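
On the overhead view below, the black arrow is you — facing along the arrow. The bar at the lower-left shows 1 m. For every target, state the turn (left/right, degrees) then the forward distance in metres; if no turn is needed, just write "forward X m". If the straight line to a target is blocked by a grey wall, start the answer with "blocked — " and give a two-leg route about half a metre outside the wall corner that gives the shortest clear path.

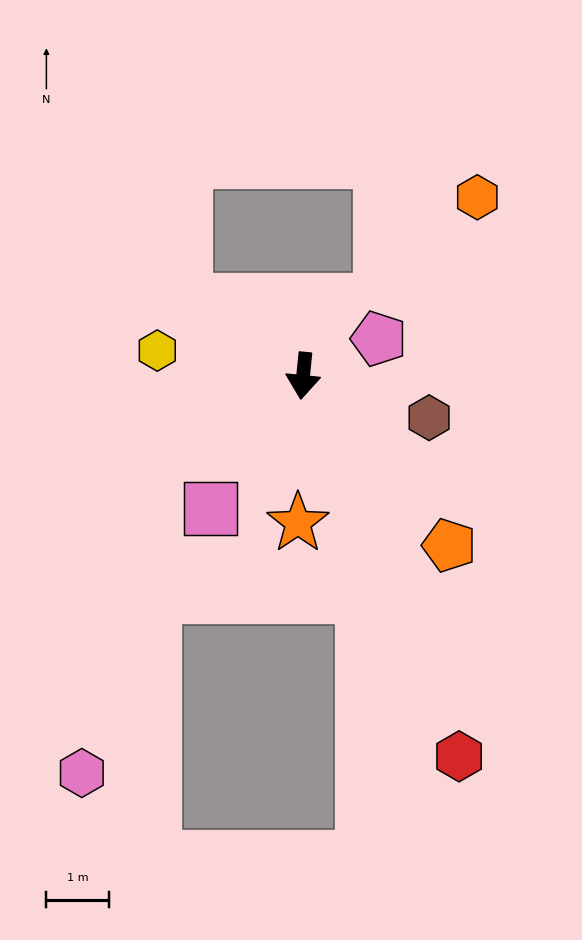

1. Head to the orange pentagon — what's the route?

turn left 46°, forward 3.6 m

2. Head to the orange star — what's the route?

turn left 4°, forward 2.4 m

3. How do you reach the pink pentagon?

turn left 122°, forward 1.4 m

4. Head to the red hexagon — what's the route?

turn left 28°, forward 6.6 m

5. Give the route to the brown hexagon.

turn left 77°, forward 2.1 m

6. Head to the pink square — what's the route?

turn right 29°, forward 2.6 m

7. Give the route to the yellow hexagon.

turn right 94°, forward 2.4 m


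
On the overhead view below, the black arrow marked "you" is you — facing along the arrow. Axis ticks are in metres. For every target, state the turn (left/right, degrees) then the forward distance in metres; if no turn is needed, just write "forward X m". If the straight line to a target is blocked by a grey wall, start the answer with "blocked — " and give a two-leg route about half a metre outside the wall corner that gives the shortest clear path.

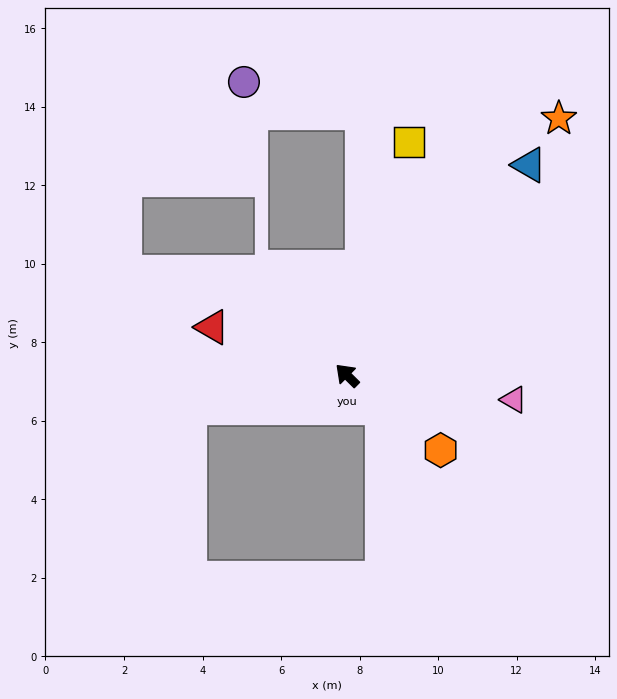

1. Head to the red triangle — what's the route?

turn left 25°, forward 3.6 m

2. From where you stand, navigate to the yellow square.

turn right 60°, forward 6.1 m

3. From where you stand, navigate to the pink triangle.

turn right 144°, forward 4.3 m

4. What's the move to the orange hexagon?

turn right 174°, forward 3.1 m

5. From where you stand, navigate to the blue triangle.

turn right 86°, forward 7.1 m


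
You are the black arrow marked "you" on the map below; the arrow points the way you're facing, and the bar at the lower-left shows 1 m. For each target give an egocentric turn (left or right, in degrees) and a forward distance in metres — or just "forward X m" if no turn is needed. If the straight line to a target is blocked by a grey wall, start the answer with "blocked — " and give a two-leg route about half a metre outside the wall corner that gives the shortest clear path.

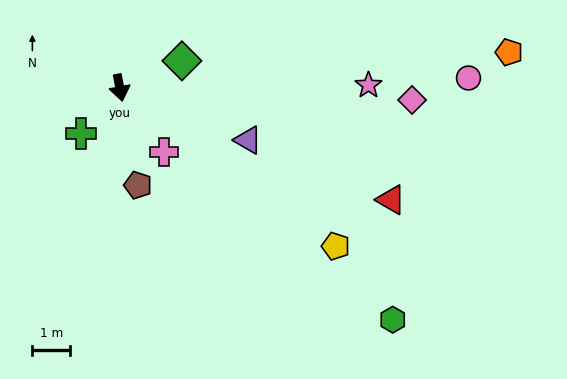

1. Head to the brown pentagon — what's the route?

forward 2.6 m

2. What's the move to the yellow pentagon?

turn left 43°, forward 7.1 m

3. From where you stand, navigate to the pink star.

turn left 80°, forward 6.6 m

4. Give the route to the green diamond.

turn left 103°, forward 1.8 m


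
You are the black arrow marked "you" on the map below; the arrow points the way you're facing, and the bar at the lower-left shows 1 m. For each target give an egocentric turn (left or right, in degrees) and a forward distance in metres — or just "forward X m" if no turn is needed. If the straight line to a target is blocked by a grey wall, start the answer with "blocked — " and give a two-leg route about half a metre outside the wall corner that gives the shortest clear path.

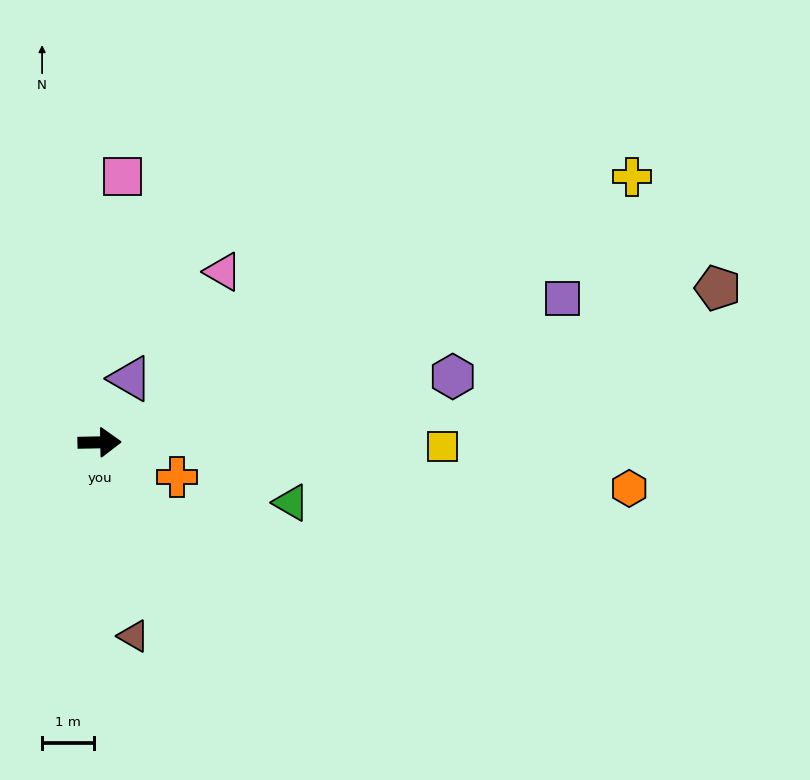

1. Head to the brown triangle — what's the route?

turn right 81°, forward 3.8 m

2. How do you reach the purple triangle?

turn left 63°, forward 1.4 m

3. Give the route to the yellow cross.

turn left 25°, forward 11.4 m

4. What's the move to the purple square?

turn left 16°, forward 9.3 m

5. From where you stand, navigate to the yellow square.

forward 6.5 m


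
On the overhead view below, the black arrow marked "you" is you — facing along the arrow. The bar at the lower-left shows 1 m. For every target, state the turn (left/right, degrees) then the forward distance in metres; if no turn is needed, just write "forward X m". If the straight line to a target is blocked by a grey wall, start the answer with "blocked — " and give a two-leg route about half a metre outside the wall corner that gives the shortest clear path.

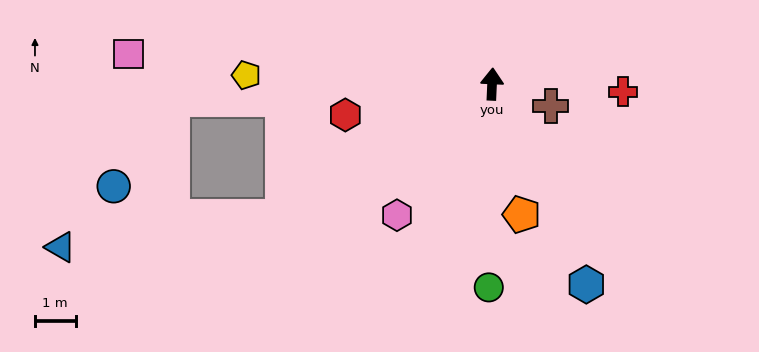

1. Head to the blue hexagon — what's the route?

turn right 152°, forward 5.5 m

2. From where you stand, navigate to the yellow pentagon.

turn left 90°, forward 6.1 m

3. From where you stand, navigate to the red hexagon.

turn left 104°, forward 3.7 m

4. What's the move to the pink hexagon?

turn left 147°, forward 4.0 m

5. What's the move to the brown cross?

turn right 108°, forward 1.5 m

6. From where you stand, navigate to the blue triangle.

blocked — turn left 125°, forward 6.1 m, then turn right 25°, forward 5.5 m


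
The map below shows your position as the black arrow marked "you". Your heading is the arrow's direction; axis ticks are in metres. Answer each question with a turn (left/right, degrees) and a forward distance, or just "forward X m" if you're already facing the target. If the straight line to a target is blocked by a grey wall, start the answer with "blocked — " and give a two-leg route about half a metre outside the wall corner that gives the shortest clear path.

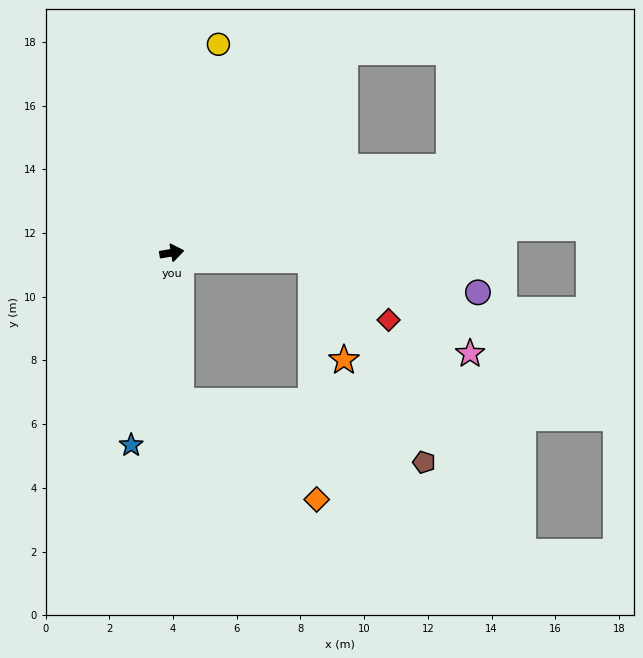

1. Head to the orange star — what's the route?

blocked — turn right 12°, forward 4.4 m, then turn right 69°, forward 3.3 m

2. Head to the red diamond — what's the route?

blocked — turn right 12°, forward 4.4 m, then turn right 35°, forward 3.1 m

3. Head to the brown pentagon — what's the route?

blocked — turn right 96°, forward 4.7 m, then turn left 72°, forward 7.9 m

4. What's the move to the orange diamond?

blocked — turn right 96°, forward 4.7 m, then turn left 51°, forward 5.3 m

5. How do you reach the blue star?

turn right 111°, forward 6.2 m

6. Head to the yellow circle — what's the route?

turn left 68°, forward 6.7 m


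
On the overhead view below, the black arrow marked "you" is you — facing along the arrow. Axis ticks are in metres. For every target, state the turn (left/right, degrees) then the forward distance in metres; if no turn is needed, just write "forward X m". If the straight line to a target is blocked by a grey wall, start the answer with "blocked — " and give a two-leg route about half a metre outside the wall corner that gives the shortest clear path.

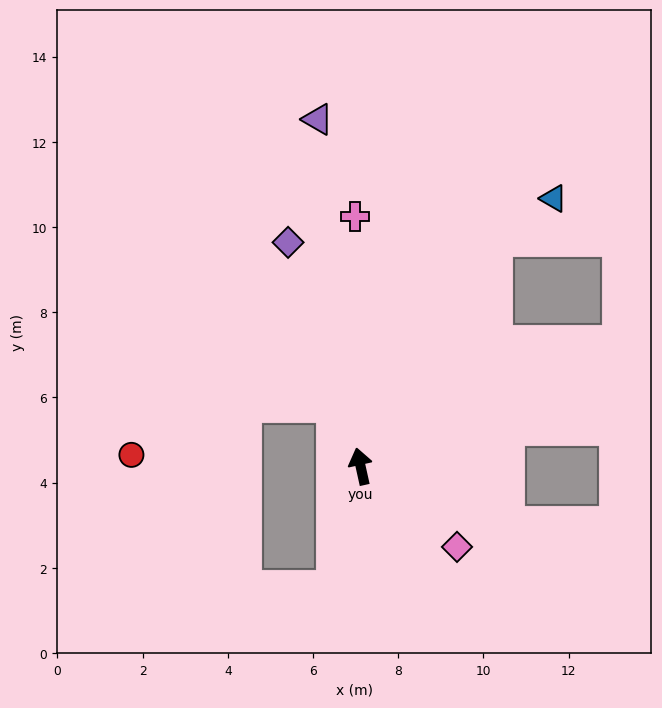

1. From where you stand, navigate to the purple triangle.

turn right 5°, forward 8.2 m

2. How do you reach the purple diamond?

turn left 5°, forward 5.5 m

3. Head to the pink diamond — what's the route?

turn right 142°, forward 3.0 m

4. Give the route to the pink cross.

turn right 11°, forward 5.9 m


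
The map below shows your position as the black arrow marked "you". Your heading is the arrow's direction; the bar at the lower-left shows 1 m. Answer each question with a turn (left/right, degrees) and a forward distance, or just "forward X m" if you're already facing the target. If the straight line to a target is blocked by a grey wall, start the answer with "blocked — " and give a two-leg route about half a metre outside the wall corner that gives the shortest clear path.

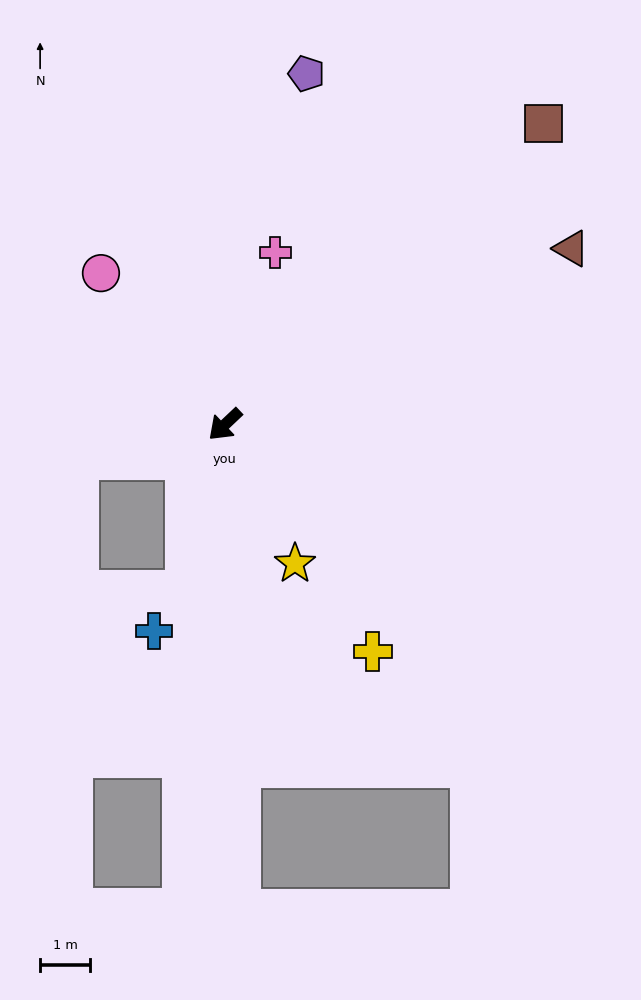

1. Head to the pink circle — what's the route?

turn right 94°, forward 3.9 m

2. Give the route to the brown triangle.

turn left 164°, forward 7.8 m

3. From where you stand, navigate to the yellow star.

turn left 73°, forward 3.1 m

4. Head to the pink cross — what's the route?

turn right 150°, forward 3.6 m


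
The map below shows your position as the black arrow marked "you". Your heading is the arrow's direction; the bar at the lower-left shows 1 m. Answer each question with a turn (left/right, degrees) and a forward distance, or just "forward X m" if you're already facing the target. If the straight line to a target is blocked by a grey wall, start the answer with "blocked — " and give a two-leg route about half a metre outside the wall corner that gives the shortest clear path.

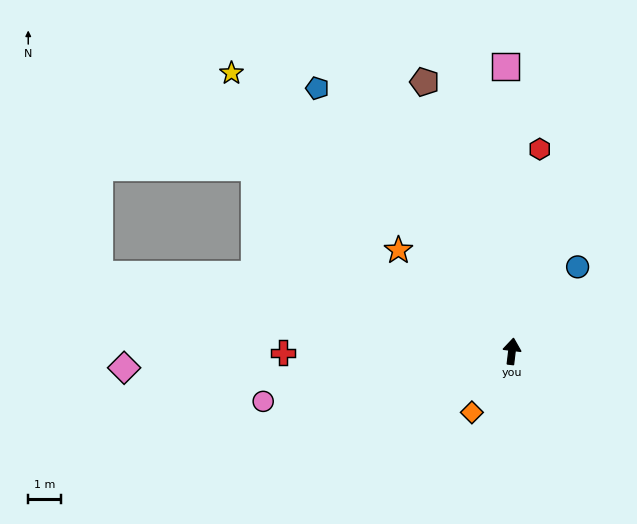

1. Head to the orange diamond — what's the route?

turn left 154°, forward 2.3 m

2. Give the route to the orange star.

turn left 55°, forward 4.7 m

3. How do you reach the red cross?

turn left 97°, forward 7.1 m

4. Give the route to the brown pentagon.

turn left 25°, forward 8.8 m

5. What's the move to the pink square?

turn left 8°, forward 8.8 m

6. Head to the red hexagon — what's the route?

forward 6.3 m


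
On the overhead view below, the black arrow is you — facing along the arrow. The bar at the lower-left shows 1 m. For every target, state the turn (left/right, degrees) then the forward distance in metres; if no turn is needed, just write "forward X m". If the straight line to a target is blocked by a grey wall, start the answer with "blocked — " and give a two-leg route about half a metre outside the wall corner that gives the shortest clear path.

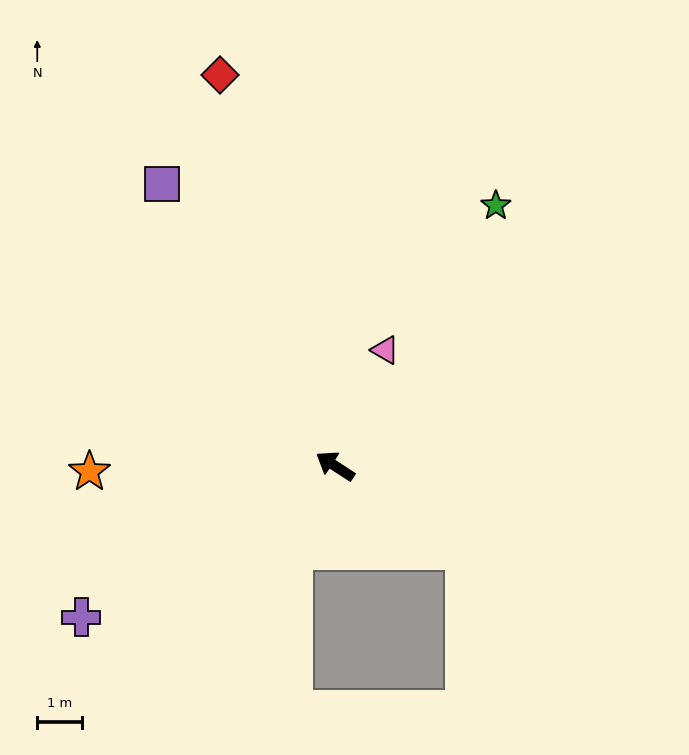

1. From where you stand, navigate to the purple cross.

turn left 64°, forward 6.6 m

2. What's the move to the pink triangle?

turn right 80°, forward 2.8 m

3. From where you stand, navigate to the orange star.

turn left 34°, forward 5.5 m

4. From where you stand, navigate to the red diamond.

turn right 41°, forward 9.1 m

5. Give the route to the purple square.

turn right 25°, forward 7.4 m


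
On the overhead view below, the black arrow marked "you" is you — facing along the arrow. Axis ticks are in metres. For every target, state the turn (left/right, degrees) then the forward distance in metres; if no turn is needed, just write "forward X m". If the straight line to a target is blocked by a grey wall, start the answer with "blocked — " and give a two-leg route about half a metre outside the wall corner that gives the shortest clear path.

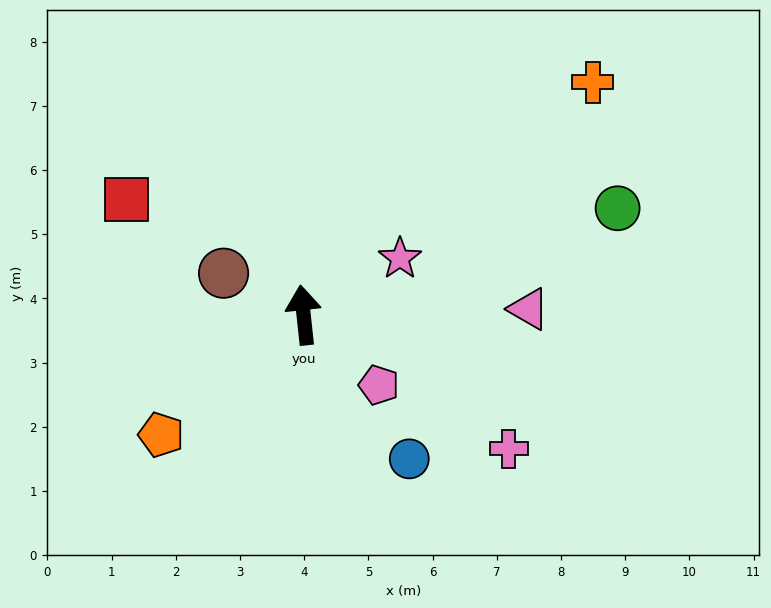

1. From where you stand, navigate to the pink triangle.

turn right 95°, forward 3.5 m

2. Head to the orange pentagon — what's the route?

turn left 124°, forward 2.9 m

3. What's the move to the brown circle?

turn left 56°, forward 1.4 m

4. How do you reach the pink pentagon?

turn right 139°, forward 1.6 m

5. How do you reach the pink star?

turn right 66°, forward 1.7 m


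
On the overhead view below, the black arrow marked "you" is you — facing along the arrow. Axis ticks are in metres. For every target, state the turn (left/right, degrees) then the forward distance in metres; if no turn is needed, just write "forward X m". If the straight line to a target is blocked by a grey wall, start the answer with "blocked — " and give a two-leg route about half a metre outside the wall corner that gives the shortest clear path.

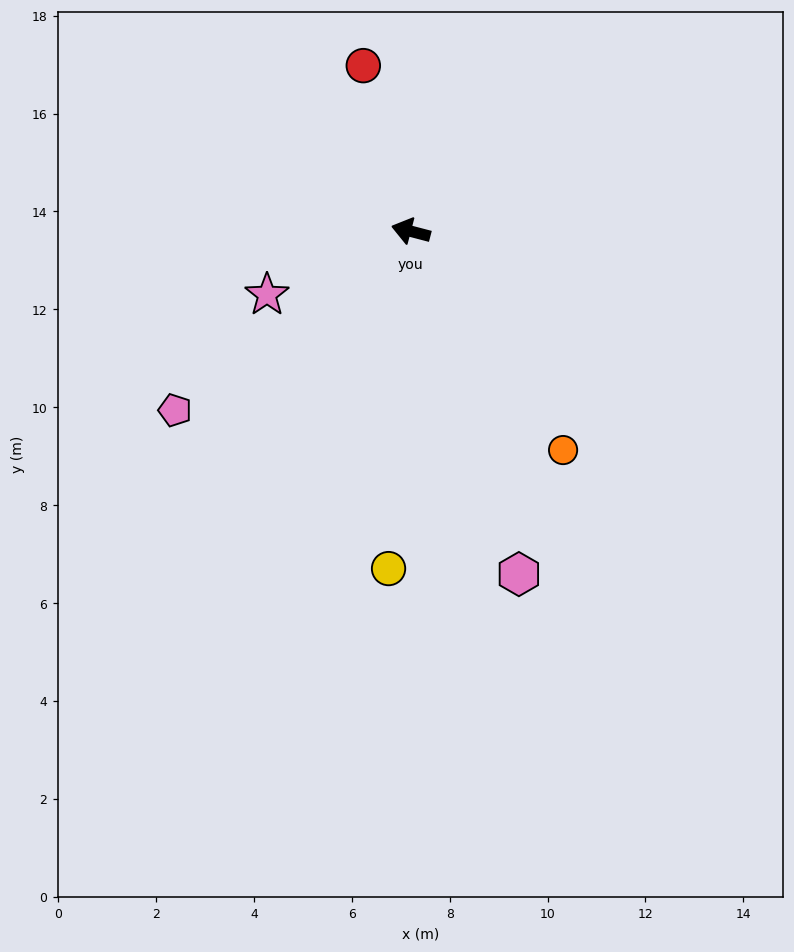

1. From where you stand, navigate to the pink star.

turn left 38°, forward 3.2 m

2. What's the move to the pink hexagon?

turn left 122°, forward 7.3 m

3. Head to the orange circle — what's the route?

turn left 139°, forward 5.4 m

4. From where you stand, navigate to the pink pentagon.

turn left 52°, forward 6.0 m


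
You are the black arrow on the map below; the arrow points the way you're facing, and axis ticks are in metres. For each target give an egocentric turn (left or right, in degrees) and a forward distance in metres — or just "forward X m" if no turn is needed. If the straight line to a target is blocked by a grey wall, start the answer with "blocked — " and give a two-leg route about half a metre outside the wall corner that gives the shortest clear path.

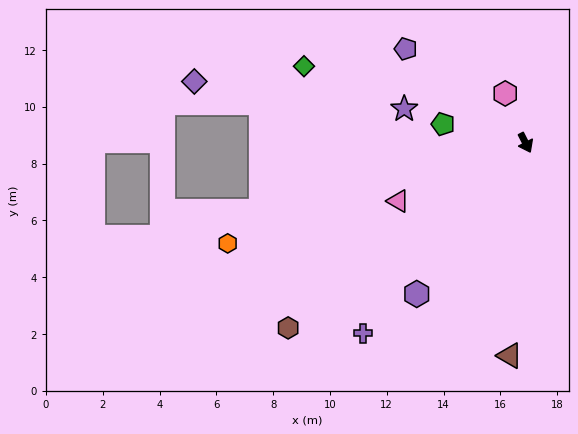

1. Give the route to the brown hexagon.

turn right 79°, forward 10.6 m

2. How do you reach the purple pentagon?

turn right 155°, forward 5.4 m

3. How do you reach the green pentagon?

turn right 130°, forward 3.0 m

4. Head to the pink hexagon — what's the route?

turn left 175°, forward 1.9 m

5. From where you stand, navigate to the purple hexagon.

turn right 63°, forward 6.6 m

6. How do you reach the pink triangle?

turn right 92°, forward 4.9 m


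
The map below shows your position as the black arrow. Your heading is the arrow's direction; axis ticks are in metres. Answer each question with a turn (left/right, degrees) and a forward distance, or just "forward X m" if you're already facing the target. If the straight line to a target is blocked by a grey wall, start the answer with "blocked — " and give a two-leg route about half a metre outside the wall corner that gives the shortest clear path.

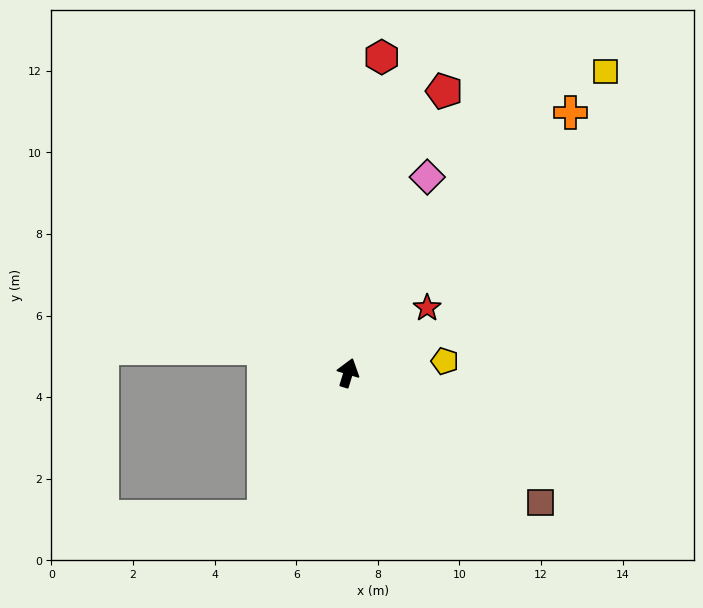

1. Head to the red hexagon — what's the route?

turn left 11°, forward 7.8 m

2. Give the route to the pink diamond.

turn right 5°, forward 5.2 m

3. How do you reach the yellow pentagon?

turn right 66°, forward 2.4 m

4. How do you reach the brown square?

turn right 107°, forward 5.7 m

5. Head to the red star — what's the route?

turn right 34°, forward 2.5 m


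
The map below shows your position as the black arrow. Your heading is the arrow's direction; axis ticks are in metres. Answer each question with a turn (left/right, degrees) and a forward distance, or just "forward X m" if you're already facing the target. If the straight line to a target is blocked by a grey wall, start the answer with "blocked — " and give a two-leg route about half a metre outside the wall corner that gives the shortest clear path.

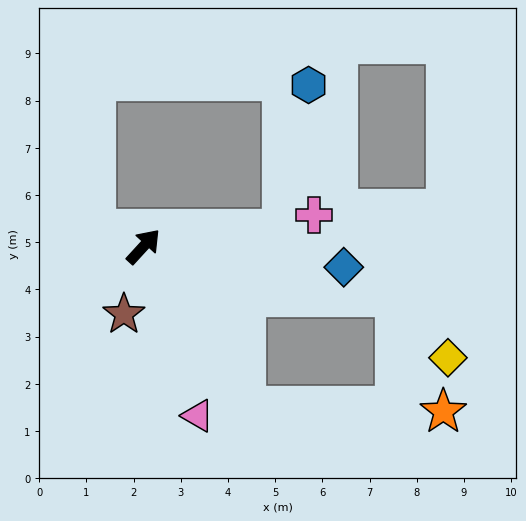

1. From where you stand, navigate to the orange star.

blocked — turn right 105°, forward 4.0 m, then turn left 56°, forward 4.2 m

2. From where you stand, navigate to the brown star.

turn right 154°, forward 1.5 m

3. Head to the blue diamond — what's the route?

turn right 53°, forward 4.3 m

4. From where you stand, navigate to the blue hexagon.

blocked — turn right 41°, forward 3.0 m, then turn left 73°, forward 3.1 m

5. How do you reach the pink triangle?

turn right 120°, forward 3.8 m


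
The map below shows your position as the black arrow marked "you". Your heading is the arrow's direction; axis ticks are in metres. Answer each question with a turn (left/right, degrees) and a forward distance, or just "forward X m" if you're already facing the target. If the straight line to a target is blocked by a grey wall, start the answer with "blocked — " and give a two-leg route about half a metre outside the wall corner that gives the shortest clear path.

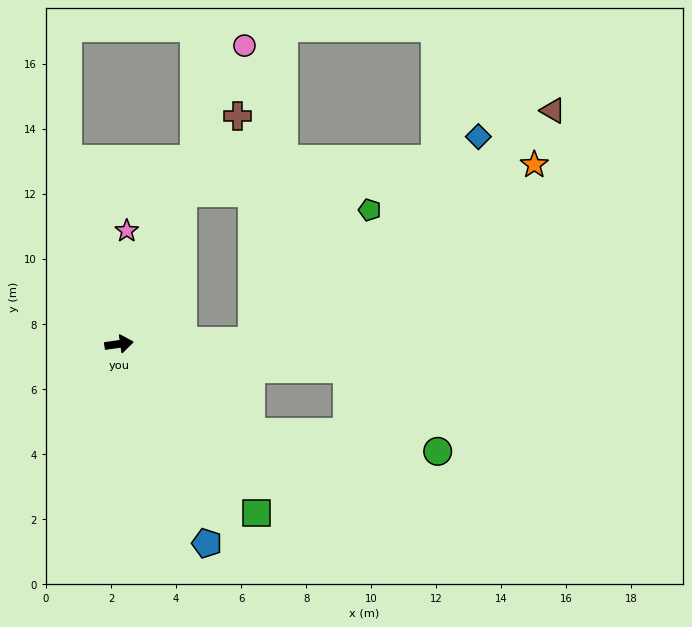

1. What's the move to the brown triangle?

blocked — turn right 7°, forward 4.1 m, then turn left 36°, forward 11.7 m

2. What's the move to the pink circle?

turn left 59°, forward 10.0 m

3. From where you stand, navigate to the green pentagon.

blocked — turn right 7°, forward 4.1 m, then turn left 47°, forward 5.4 m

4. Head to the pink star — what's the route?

turn left 78°, forward 3.5 m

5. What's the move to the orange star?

blocked — turn right 7°, forward 4.1 m, then turn left 31°, forward 10.2 m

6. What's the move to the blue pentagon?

turn right 74°, forward 6.7 m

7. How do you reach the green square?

turn right 59°, forward 6.7 m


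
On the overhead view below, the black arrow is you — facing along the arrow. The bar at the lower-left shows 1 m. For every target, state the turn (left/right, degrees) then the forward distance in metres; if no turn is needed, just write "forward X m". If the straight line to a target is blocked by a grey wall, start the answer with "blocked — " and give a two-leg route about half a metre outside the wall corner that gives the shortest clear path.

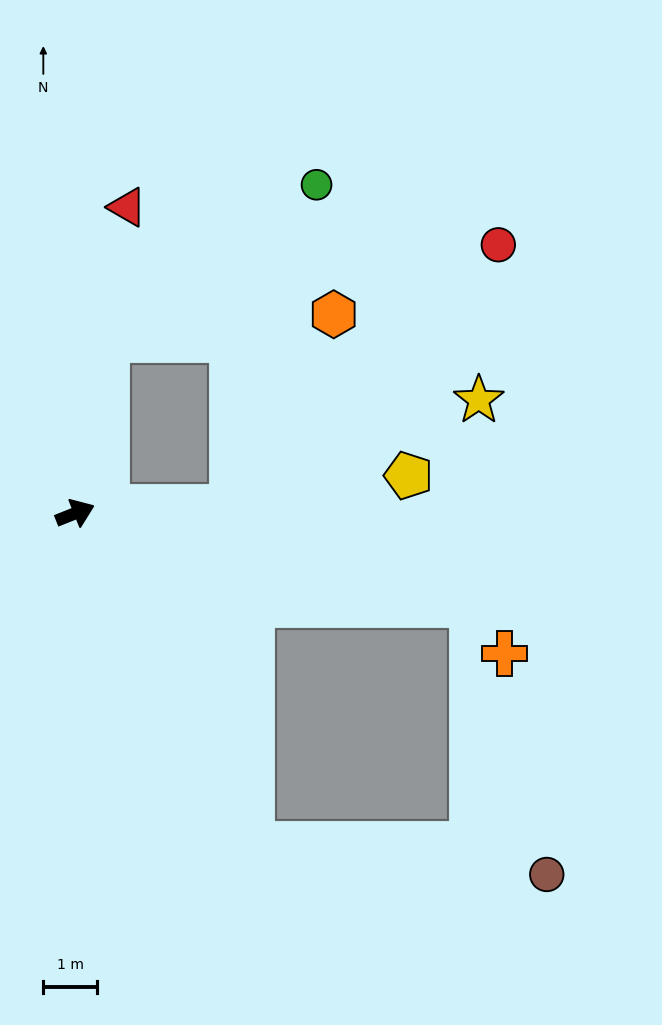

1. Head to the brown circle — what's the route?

blocked — turn right 84°, forward 7.0 m, then turn left 56°, forward 5.5 m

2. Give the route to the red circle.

blocked — turn right 20°, forward 2.9 m, then turn left 43°, forward 7.0 m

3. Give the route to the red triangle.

turn left 59°, forward 5.8 m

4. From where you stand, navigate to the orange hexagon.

blocked — turn right 20°, forward 2.9 m, then turn left 61°, forward 4.1 m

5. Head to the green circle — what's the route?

blocked — turn left 58°, forward 3.3 m, then turn right 43°, forward 4.9 m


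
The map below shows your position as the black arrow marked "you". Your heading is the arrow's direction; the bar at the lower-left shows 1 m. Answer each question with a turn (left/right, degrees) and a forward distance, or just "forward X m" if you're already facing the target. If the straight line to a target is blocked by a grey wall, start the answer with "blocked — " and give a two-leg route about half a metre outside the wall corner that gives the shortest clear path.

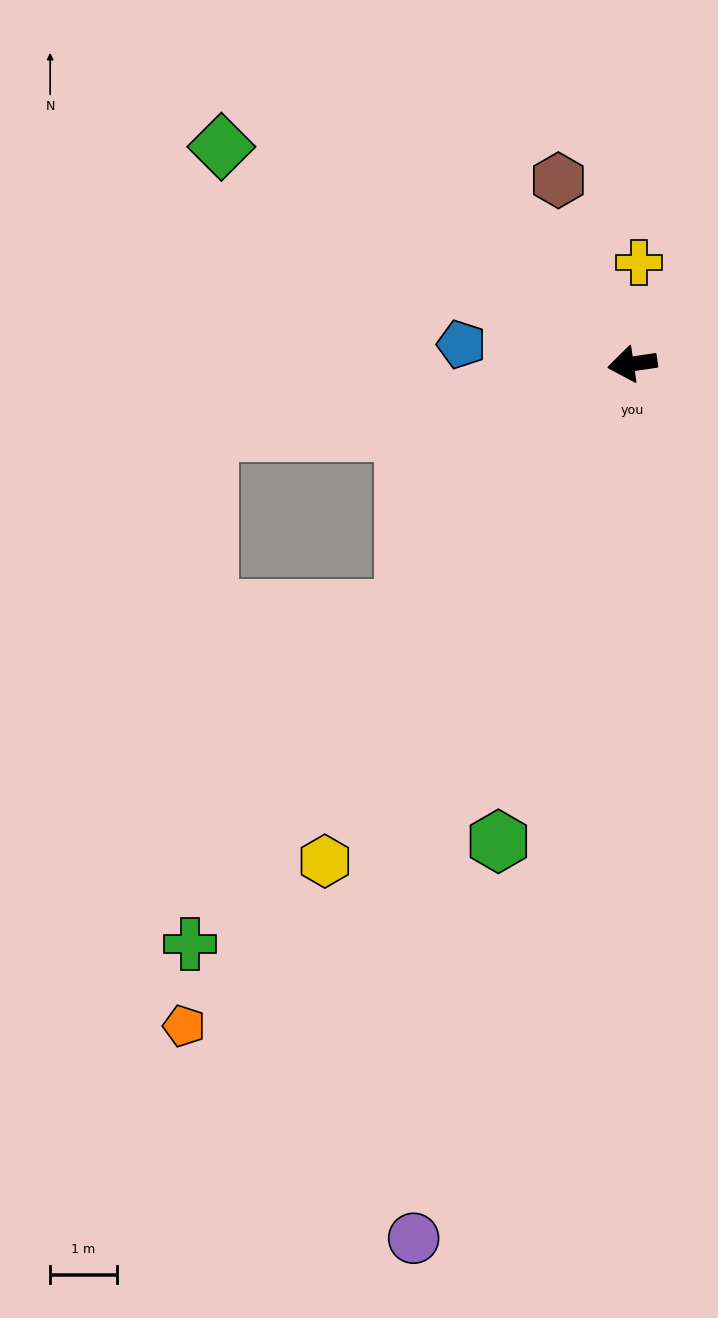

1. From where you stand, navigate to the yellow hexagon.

turn left 50°, forward 8.8 m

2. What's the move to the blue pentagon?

turn right 15°, forward 2.6 m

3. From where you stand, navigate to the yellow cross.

turn right 102°, forward 1.5 m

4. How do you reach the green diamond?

turn right 36°, forward 7.0 m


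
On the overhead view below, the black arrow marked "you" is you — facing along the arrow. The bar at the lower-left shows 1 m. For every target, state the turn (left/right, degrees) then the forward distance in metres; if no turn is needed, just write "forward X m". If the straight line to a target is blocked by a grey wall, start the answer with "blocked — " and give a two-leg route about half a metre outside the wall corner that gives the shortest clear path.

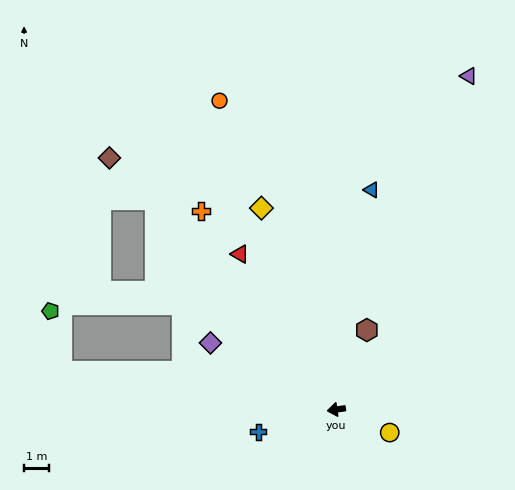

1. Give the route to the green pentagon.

blocked — turn right 16°, forward 11.0 m, then turn right 72°, forward 2.4 m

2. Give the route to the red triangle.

turn right 66°, forward 7.2 m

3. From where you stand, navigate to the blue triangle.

turn right 107°, forward 8.8 m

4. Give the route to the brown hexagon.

turn right 119°, forward 3.4 m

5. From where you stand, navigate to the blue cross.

turn left 8°, forward 3.2 m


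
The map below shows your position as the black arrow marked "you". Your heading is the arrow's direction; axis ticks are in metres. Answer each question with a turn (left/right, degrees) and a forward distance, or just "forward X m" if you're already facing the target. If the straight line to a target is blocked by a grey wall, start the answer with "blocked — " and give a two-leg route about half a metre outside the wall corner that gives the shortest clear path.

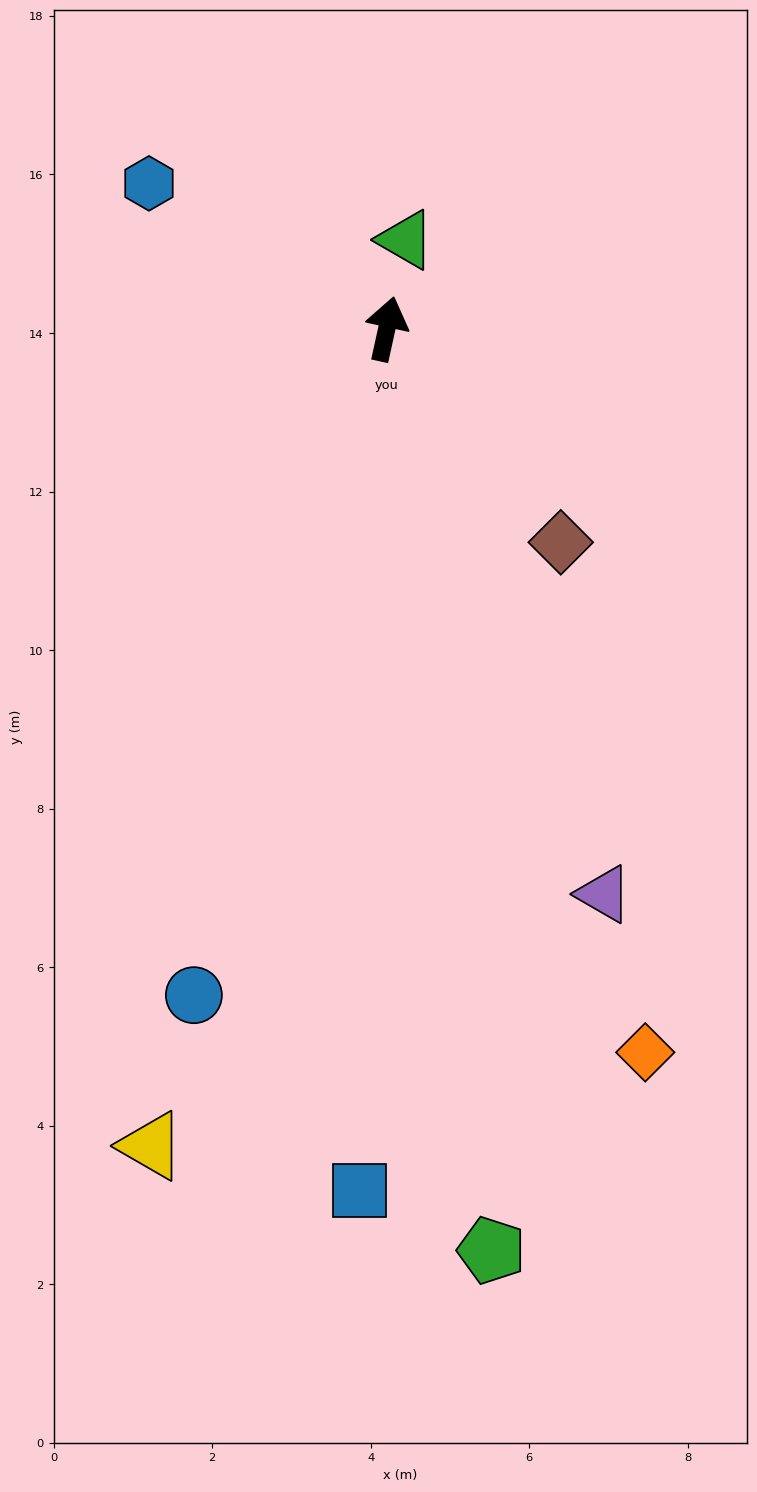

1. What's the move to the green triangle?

forward 1.1 m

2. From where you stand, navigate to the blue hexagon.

turn left 71°, forward 3.5 m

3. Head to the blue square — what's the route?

turn right 169°, forward 10.9 m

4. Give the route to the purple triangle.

turn right 147°, forward 7.6 m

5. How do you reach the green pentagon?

turn right 161°, forward 11.7 m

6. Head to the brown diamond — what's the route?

turn right 128°, forward 3.5 m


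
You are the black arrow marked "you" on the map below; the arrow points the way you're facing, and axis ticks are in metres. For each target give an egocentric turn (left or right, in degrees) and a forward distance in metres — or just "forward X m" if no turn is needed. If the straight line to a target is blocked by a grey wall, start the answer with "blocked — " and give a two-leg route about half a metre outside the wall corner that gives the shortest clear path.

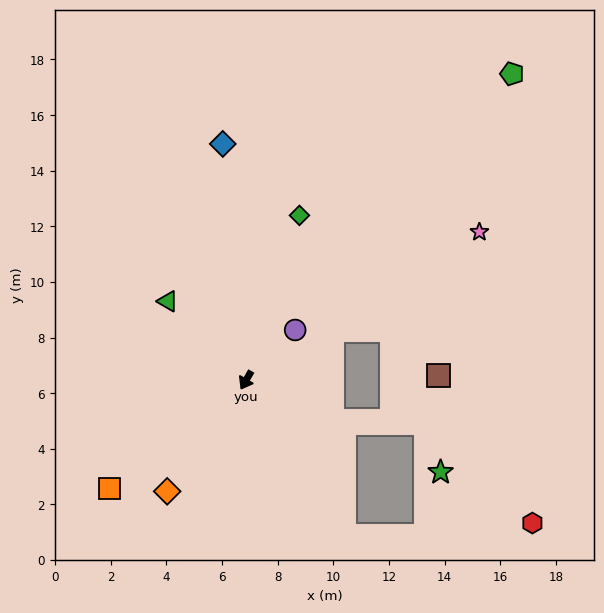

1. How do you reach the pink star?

turn left 152°, forward 9.9 m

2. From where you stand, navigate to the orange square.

turn right 22°, forward 6.3 m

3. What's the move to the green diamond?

turn right 168°, forward 6.2 m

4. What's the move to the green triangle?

turn right 105°, forward 4.0 m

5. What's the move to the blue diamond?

turn right 145°, forward 8.5 m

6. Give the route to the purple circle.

turn left 165°, forward 2.5 m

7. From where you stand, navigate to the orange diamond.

turn right 6°, forward 4.9 m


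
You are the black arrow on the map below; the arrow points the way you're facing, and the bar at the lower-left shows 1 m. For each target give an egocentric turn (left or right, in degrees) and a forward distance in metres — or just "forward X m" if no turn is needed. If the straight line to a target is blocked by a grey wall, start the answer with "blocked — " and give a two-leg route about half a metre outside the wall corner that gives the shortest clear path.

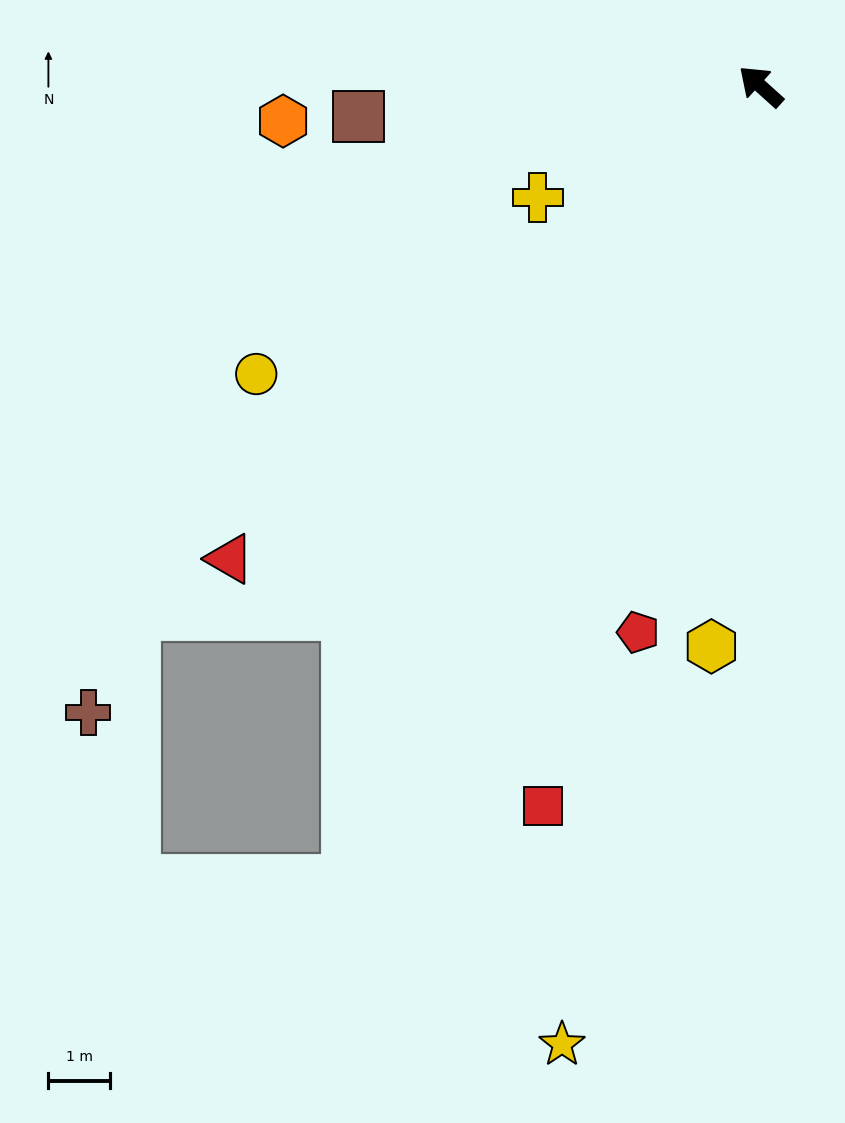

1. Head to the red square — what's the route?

turn left 115°, forward 12.1 m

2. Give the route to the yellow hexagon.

turn left 127°, forward 9.1 m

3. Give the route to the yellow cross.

turn left 69°, forward 4.0 m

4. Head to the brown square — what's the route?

turn left 46°, forward 6.5 m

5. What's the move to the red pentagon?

turn left 119°, forward 9.0 m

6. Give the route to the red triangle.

turn left 84°, forward 11.5 m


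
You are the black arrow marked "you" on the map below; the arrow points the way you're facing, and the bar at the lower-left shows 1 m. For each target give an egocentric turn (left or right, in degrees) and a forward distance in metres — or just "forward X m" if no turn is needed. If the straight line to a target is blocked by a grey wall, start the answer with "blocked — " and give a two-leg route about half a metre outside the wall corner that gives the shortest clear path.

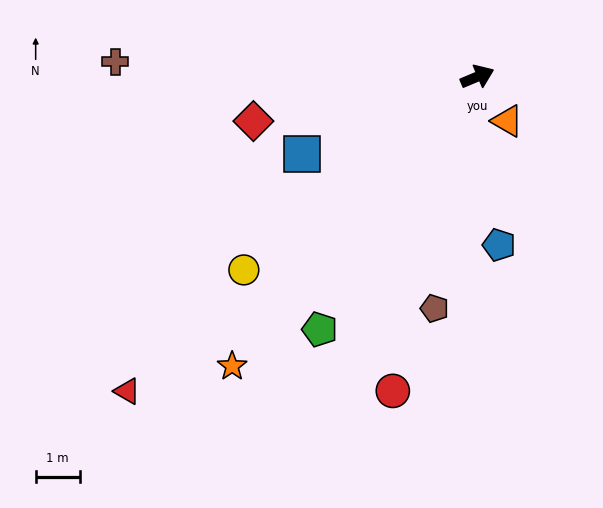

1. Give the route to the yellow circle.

turn right 163°, forward 6.9 m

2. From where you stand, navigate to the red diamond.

turn left 168°, forward 5.2 m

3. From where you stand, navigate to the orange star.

turn right 153°, forward 8.6 m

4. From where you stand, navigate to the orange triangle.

turn right 79°, forward 1.2 m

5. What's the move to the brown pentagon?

turn right 123°, forward 5.4 m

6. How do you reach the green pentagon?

turn right 145°, forward 6.8 m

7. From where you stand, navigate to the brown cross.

turn left 155°, forward 8.2 m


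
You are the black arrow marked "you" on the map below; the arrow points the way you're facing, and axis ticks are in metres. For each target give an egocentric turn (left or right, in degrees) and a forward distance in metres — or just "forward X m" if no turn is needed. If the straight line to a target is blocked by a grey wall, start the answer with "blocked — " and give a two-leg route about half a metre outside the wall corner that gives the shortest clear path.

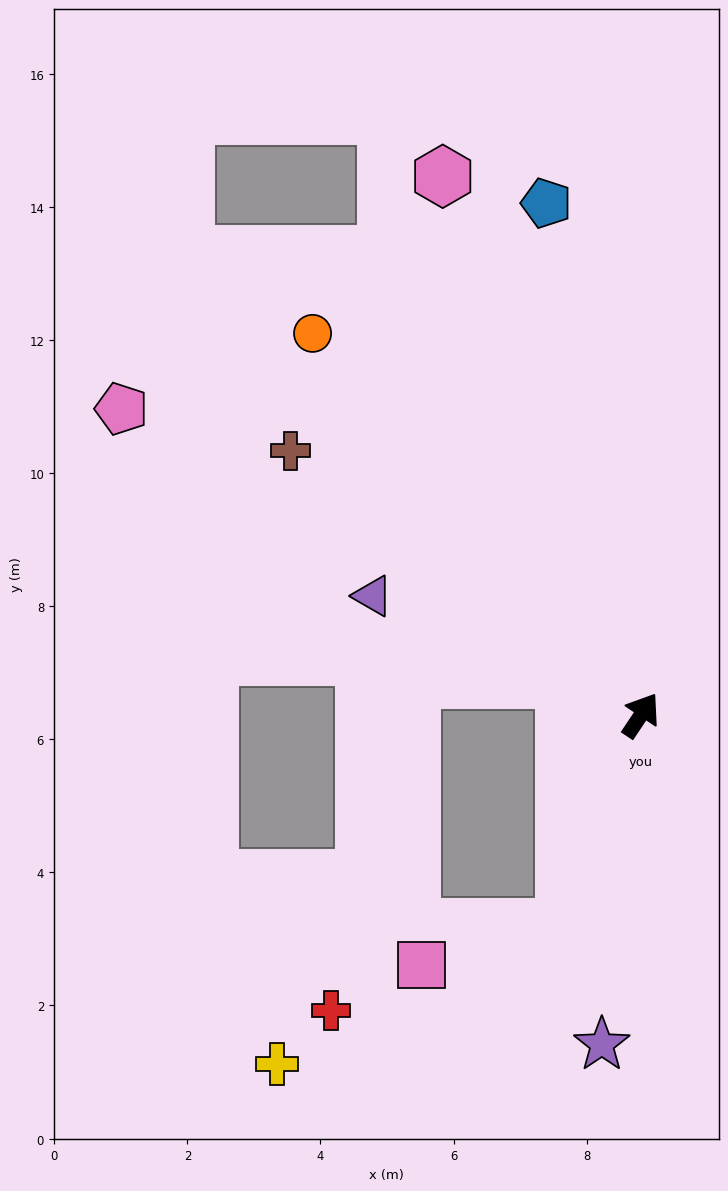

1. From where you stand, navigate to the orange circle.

turn left 74°, forward 7.6 m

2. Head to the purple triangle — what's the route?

turn left 100°, forward 4.4 m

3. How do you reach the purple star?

turn right 153°, forward 5.0 m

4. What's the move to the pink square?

blocked — turn right 166°, forward 3.4 m, then turn right 55°, forward 2.2 m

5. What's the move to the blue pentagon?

turn left 44°, forward 7.8 m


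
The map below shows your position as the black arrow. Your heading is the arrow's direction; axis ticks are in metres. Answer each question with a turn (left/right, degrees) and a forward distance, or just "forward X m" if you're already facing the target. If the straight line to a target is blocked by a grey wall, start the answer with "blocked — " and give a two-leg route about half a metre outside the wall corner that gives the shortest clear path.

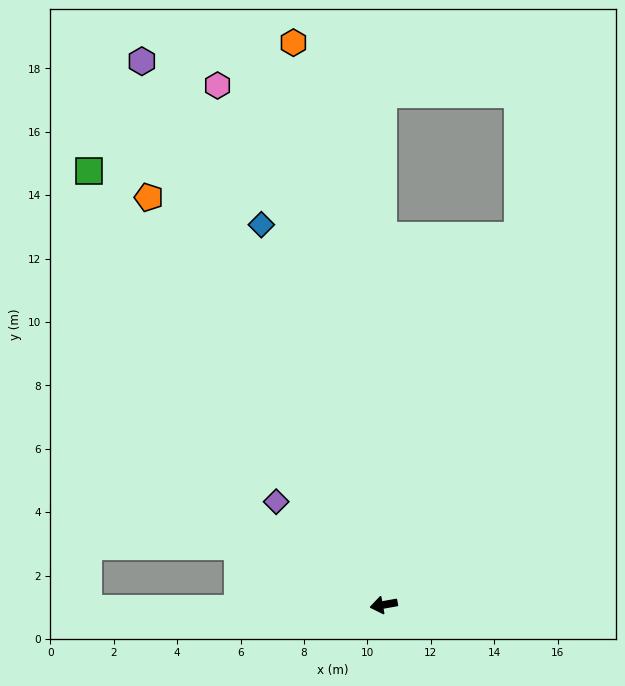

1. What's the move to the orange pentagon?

turn right 70°, forward 14.8 m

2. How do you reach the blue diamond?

turn right 82°, forward 12.6 m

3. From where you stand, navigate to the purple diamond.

turn right 54°, forward 4.7 m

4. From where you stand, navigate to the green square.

turn right 66°, forward 16.5 m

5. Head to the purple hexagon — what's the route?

turn right 76°, forward 18.8 m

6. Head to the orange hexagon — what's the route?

turn right 91°, forward 18.0 m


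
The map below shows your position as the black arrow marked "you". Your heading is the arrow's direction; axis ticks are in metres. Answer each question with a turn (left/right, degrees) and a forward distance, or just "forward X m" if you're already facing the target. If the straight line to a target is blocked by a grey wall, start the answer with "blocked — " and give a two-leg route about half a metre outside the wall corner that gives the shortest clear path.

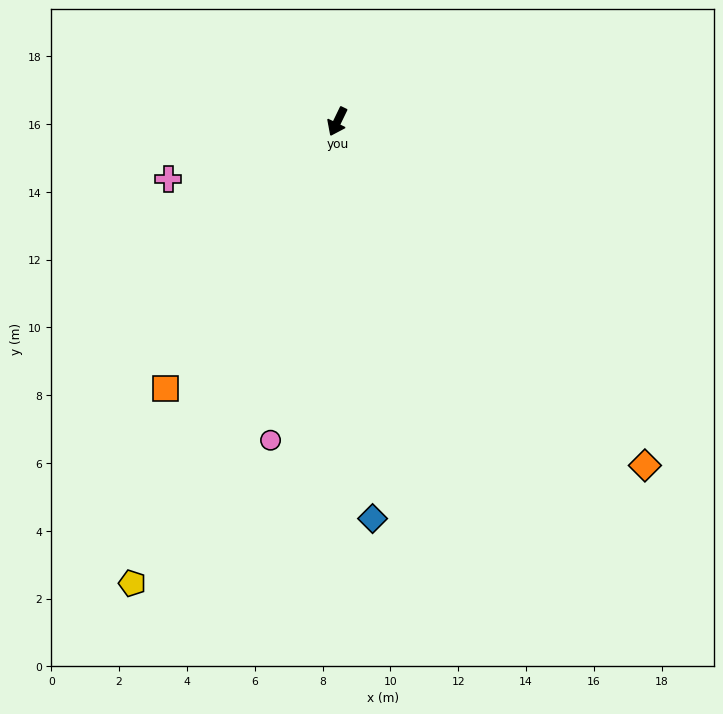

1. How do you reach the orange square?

turn right 7°, forward 9.4 m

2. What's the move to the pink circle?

turn left 14°, forward 9.6 m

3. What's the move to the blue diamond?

turn left 31°, forward 11.8 m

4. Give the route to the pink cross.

turn right 45°, forward 5.3 m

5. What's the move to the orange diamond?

turn left 68°, forward 13.6 m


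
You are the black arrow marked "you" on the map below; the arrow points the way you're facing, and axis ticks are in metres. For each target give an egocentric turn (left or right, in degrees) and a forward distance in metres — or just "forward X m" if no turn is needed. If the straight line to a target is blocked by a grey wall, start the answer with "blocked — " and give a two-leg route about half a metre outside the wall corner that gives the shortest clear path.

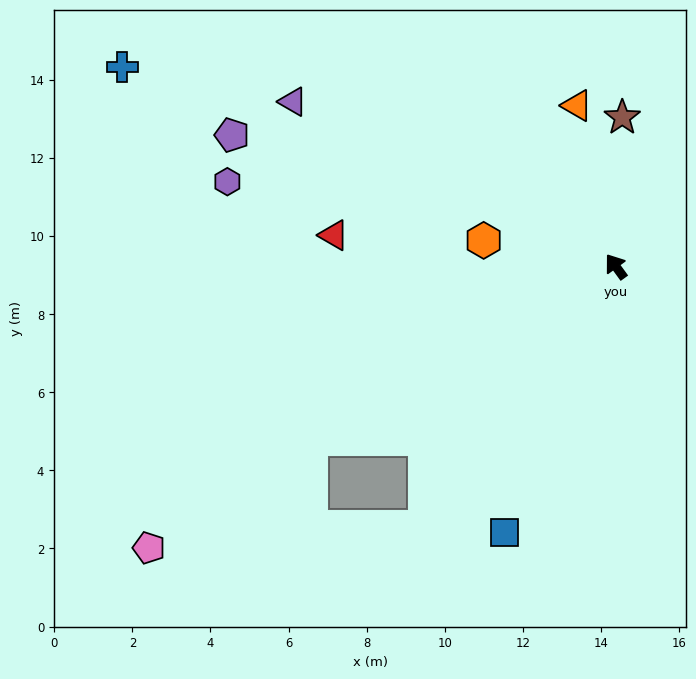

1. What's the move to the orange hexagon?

turn left 43°, forward 3.5 m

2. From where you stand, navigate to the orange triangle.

turn right 22°, forward 4.2 m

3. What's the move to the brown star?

turn right 39°, forward 3.8 m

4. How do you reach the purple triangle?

turn left 27°, forward 9.3 m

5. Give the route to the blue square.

turn left 121°, forward 7.4 m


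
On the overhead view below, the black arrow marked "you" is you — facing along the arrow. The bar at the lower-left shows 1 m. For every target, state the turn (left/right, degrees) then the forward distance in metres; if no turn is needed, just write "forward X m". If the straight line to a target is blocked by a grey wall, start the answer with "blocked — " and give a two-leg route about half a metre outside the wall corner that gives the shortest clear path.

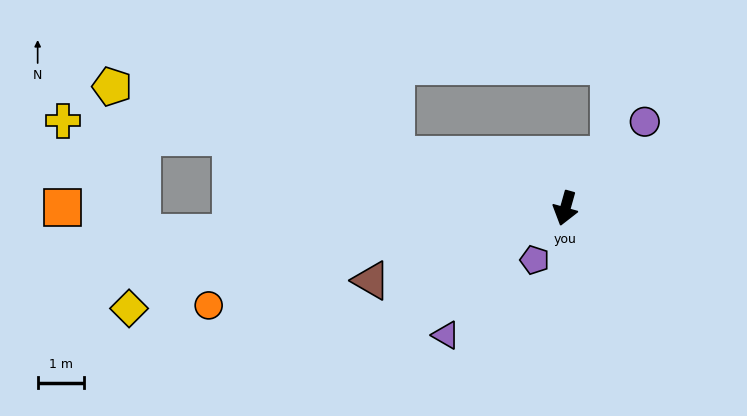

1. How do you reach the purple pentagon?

turn right 15°, forward 1.3 m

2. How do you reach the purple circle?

turn left 153°, forward 2.5 m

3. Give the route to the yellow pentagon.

turn right 89°, forward 10.2 m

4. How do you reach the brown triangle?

turn right 54°, forward 4.5 m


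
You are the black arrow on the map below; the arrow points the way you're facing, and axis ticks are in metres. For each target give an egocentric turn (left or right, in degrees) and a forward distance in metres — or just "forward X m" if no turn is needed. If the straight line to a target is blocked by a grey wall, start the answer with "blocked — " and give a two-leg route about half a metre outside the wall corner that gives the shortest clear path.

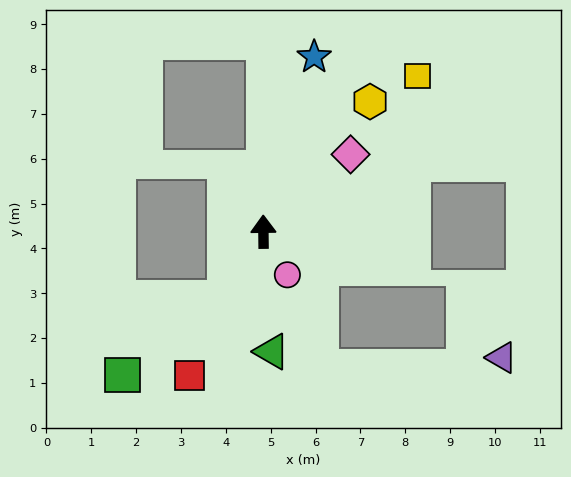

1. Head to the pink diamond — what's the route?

turn right 49°, forward 2.6 m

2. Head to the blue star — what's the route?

turn right 17°, forward 4.1 m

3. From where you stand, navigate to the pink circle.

turn right 152°, forward 1.1 m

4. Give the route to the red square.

turn left 152°, forward 3.6 m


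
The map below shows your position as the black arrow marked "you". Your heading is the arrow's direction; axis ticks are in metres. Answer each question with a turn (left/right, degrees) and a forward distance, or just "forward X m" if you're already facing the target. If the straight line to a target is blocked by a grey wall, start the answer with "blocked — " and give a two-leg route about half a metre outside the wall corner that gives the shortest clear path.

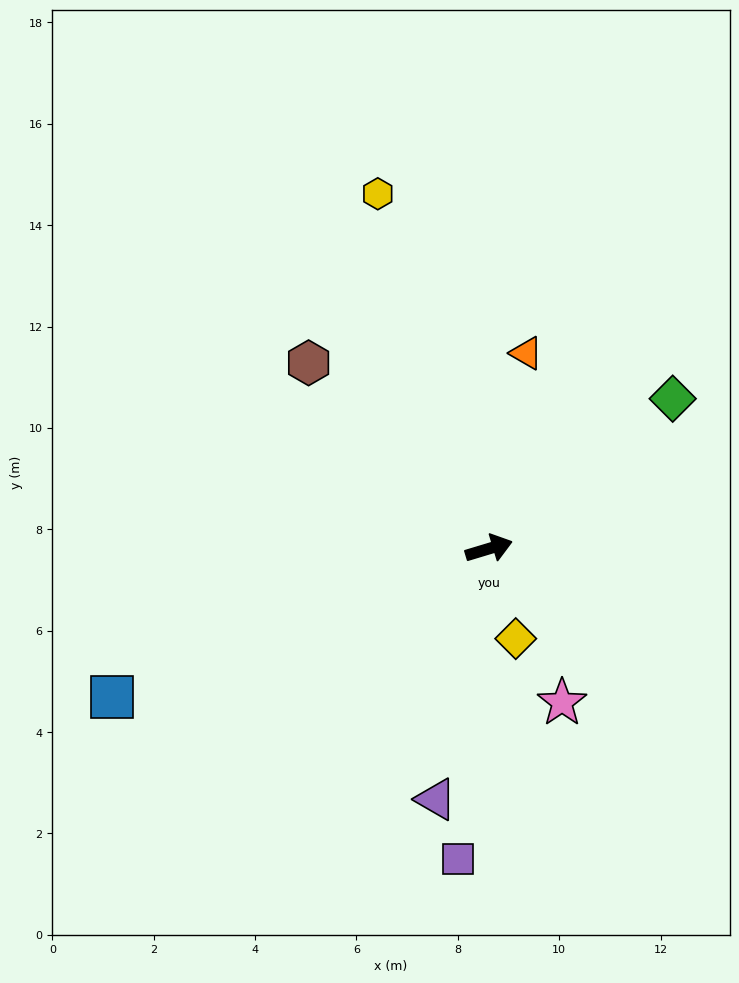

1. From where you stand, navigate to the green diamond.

turn left 22°, forward 4.7 m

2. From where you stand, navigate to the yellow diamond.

turn right 90°, forward 1.9 m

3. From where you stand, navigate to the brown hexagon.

turn left 117°, forward 5.1 m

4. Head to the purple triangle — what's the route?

turn right 119°, forward 5.1 m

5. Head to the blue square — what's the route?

turn right 175°, forward 8.0 m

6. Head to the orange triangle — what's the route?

turn left 62°, forward 3.9 m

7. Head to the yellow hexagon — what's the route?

turn left 91°, forward 7.3 m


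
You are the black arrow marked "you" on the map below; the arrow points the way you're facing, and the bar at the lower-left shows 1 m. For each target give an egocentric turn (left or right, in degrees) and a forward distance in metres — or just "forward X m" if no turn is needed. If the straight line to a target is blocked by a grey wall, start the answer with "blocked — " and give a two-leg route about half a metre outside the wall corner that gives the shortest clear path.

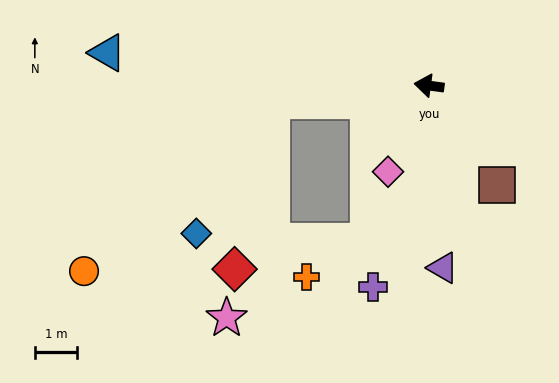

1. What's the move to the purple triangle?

turn left 102°, forward 4.3 m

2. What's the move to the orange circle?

blocked — turn left 13°, forward 3.7 m, then turn left 37°, forward 6.0 m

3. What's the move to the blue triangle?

forward 7.6 m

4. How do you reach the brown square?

turn left 132°, forward 2.8 m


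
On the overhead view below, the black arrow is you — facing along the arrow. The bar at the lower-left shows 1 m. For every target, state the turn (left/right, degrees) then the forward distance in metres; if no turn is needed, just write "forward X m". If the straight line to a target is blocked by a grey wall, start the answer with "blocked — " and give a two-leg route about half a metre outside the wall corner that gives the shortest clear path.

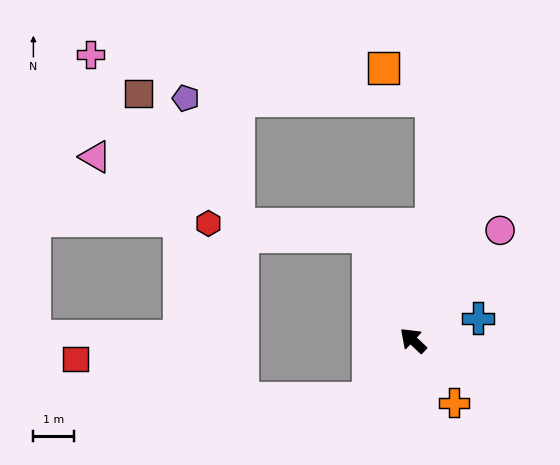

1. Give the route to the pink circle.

turn right 85°, forward 3.4 m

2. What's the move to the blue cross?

turn right 118°, forward 1.7 m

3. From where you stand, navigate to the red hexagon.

blocked — turn right 24°, forward 2.8 m, then turn left 63°, forward 4.0 m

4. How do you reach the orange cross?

turn left 167°, forward 1.8 m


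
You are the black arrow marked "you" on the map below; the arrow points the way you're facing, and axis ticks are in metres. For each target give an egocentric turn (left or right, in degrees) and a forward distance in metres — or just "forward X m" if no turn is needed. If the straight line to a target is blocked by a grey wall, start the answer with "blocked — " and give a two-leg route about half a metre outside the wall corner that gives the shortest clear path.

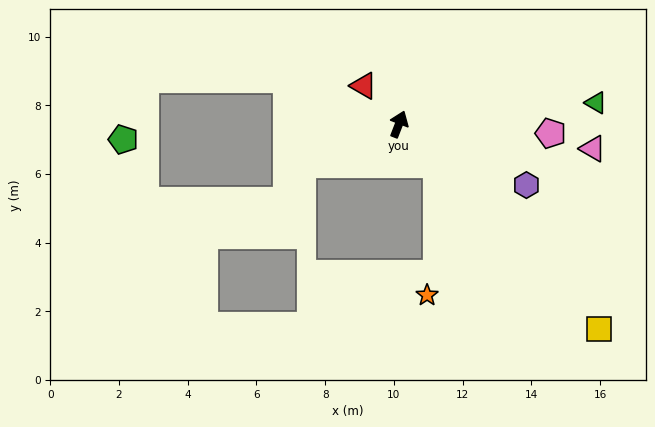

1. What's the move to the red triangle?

turn left 64°, forward 1.5 m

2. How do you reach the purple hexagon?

turn right 94°, forward 4.1 m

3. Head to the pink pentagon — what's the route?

turn right 72°, forward 4.4 m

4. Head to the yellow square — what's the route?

turn right 114°, forward 8.3 m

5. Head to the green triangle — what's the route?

turn right 63°, forward 5.8 m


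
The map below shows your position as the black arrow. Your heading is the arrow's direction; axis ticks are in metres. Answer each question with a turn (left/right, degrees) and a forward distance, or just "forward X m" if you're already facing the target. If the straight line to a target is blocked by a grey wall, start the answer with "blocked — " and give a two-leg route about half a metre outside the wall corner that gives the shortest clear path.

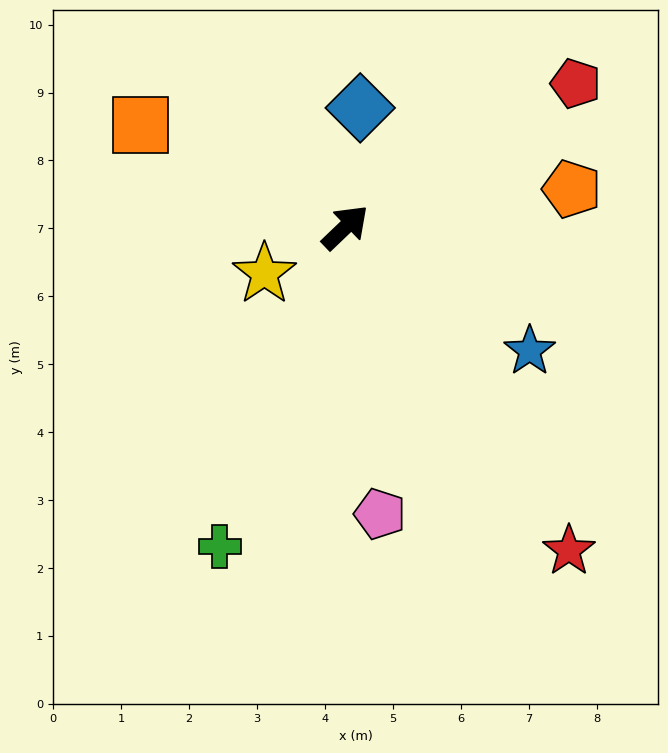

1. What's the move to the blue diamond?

turn left 39°, forward 1.8 m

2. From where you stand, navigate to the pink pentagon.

turn right 127°, forward 4.3 m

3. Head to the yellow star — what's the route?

turn left 166°, forward 1.4 m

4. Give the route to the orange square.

turn left 110°, forward 3.4 m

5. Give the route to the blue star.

turn right 78°, forward 3.3 m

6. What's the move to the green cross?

turn right 155°, forward 5.0 m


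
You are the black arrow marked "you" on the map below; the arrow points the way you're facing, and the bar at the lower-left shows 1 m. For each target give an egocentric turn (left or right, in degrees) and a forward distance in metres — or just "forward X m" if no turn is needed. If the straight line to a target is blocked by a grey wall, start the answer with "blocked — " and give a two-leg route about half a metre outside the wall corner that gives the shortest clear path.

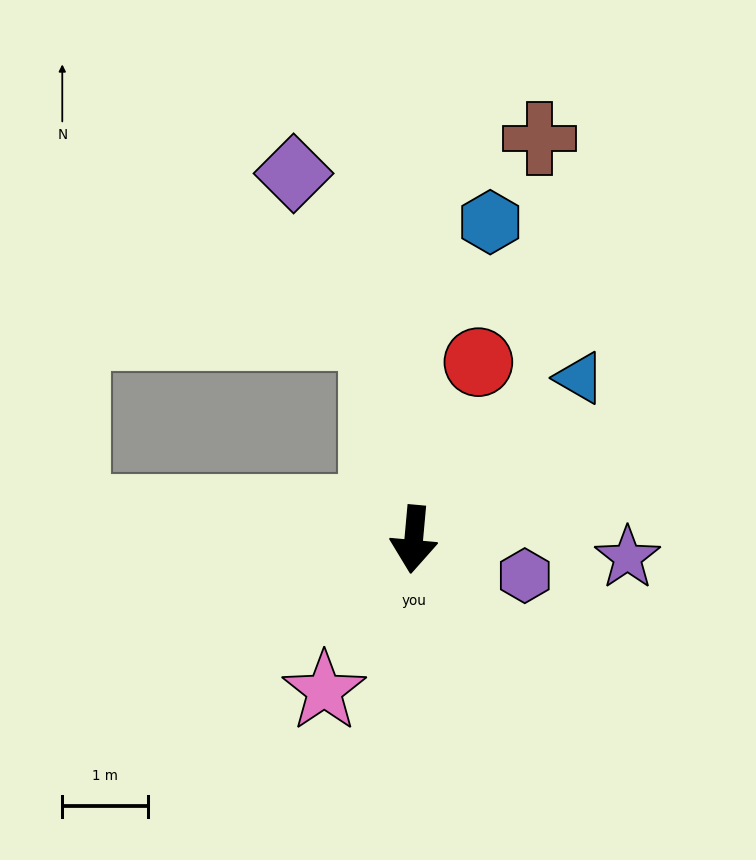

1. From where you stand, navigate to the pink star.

turn right 25°, forward 2.1 m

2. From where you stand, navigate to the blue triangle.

turn left 139°, forward 2.7 m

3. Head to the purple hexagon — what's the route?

turn left 77°, forward 1.4 m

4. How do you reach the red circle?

turn left 165°, forward 2.2 m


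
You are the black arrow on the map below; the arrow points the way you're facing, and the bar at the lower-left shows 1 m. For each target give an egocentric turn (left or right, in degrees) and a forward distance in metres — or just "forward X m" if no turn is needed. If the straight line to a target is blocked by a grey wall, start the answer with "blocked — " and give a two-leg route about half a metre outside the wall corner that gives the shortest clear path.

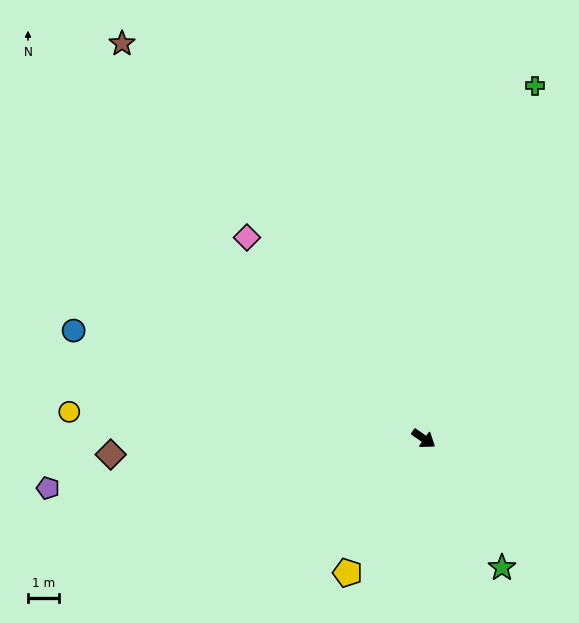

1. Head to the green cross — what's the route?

turn left 107°, forward 12.1 m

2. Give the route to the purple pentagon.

turn right 138°, forward 12.4 m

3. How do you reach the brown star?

turn left 162°, forward 16.2 m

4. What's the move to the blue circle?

turn right 162°, forward 11.9 m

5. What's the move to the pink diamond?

turn left 166°, forward 8.7 m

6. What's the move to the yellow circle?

turn right 149°, forward 11.6 m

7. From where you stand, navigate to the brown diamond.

turn right 142°, forward 10.2 m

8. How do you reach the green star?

turn right 24°, forward 4.9 m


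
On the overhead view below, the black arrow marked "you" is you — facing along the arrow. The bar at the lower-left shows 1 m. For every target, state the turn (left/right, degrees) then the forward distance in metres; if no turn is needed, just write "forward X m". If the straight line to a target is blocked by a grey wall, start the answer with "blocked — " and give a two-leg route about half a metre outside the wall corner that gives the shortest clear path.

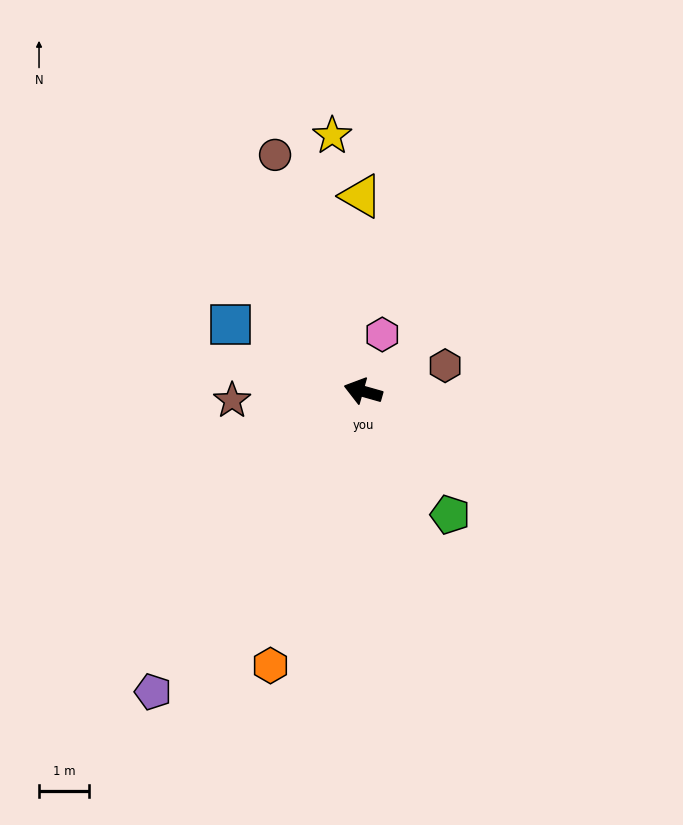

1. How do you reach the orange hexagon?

turn left 87°, forward 5.8 m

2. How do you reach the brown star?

turn left 20°, forward 2.6 m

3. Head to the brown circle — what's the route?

turn right 54°, forward 5.1 m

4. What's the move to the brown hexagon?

turn right 147°, forward 1.7 m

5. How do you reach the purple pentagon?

turn left 71°, forward 7.4 m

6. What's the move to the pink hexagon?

turn right 93°, forward 1.2 m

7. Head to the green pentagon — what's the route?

turn left 141°, forward 3.0 m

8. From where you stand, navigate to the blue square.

turn right 11°, forward 3.0 m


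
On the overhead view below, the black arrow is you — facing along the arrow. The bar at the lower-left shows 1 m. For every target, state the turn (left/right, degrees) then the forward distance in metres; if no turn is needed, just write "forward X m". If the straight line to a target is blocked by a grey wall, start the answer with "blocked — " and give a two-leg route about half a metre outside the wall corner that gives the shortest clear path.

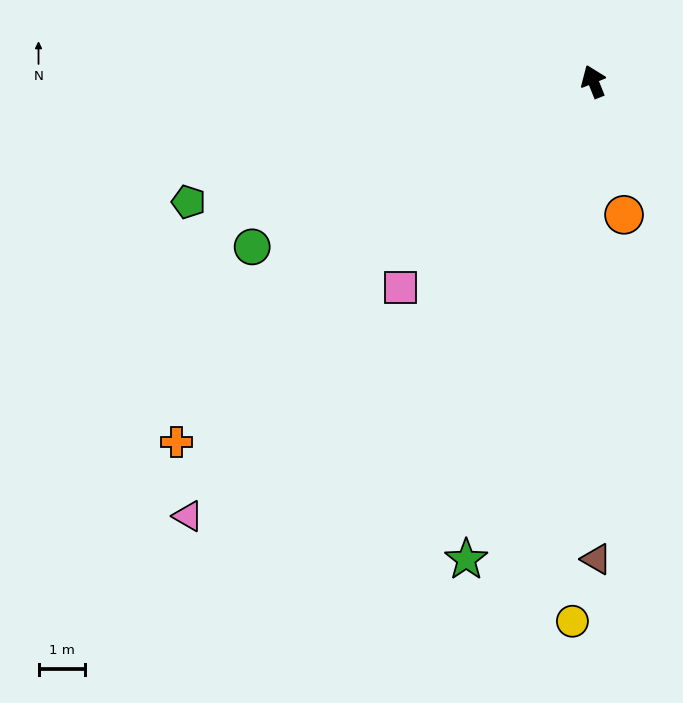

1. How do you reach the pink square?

turn left 115°, forward 6.1 m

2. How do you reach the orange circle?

turn left 171°, forward 3.0 m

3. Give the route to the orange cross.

turn left 109°, forward 11.9 m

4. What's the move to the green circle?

turn left 94°, forward 8.2 m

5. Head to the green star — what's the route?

turn left 143°, forward 10.7 m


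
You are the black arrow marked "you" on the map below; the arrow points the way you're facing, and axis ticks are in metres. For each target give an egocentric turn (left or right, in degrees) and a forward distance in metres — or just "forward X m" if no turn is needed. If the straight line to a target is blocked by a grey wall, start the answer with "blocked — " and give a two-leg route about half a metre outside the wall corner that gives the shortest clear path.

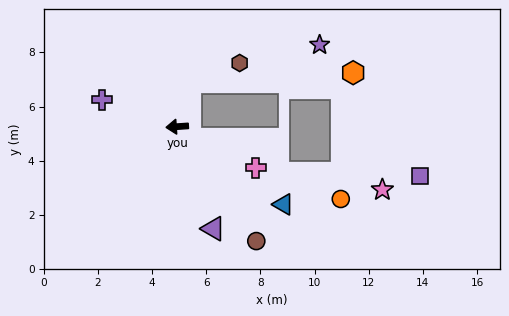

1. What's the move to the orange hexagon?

blocked — turn right 109°, forward 1.7 m, then turn right 72°, forward 6.1 m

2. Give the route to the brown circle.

turn left 121°, forward 5.1 m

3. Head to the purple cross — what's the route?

turn right 23°, forward 2.9 m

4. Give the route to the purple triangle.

turn left 106°, forward 4.0 m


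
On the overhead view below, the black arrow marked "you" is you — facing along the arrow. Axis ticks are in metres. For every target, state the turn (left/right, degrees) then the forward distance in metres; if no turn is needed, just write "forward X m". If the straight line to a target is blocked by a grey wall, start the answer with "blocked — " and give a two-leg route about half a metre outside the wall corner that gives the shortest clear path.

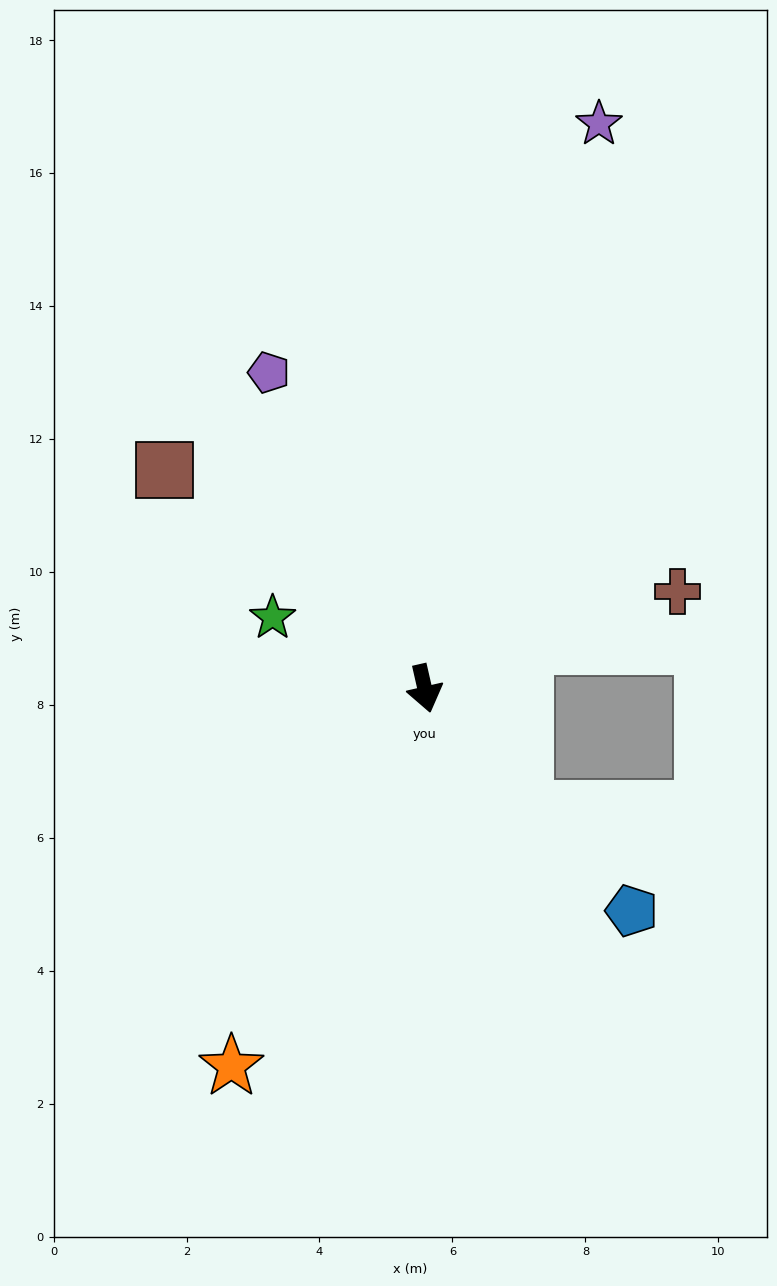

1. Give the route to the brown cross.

turn left 98°, forward 4.1 m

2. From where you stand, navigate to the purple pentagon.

turn right 167°, forward 5.3 m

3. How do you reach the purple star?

turn left 150°, forward 8.9 m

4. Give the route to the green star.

turn right 128°, forward 2.5 m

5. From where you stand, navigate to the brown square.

turn right 143°, forward 5.1 m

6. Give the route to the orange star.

turn right 40°, forward 6.4 m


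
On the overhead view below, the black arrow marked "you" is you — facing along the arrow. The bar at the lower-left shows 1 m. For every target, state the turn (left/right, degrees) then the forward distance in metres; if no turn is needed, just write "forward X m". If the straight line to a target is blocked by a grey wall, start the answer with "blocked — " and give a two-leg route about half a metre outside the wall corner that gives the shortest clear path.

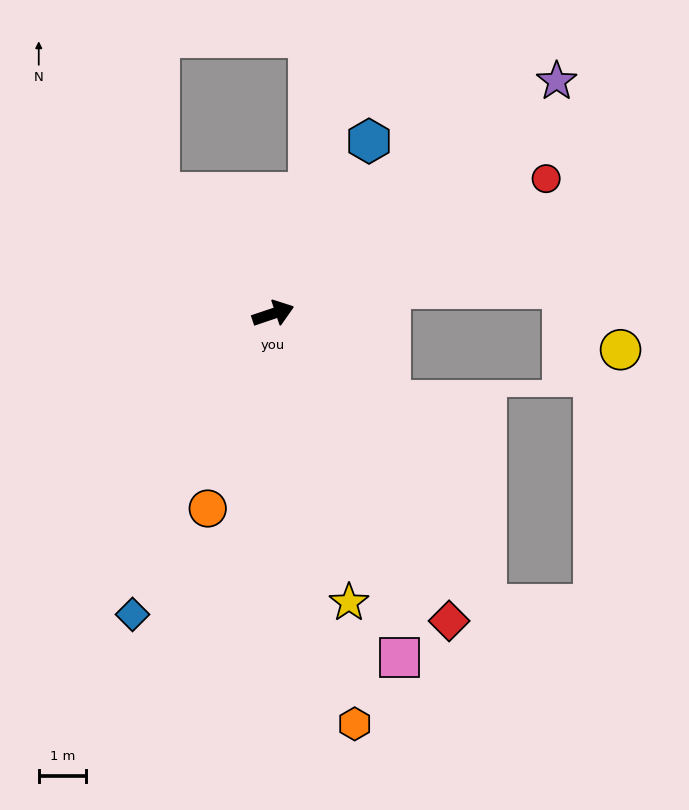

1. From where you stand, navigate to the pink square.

turn right 88°, forward 7.8 m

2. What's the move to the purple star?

turn left 21°, forward 7.8 m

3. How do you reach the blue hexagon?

turn left 42°, forward 4.2 m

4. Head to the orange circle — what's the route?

turn right 127°, forward 4.4 m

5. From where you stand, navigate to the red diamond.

turn right 79°, forward 7.5 m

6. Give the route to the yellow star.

turn right 94°, forward 6.3 m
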